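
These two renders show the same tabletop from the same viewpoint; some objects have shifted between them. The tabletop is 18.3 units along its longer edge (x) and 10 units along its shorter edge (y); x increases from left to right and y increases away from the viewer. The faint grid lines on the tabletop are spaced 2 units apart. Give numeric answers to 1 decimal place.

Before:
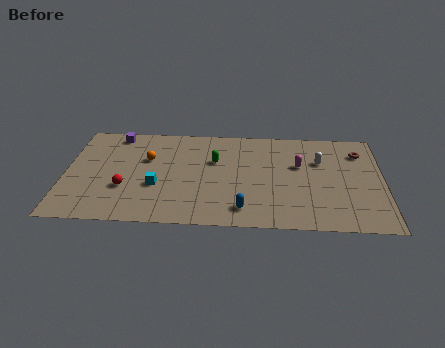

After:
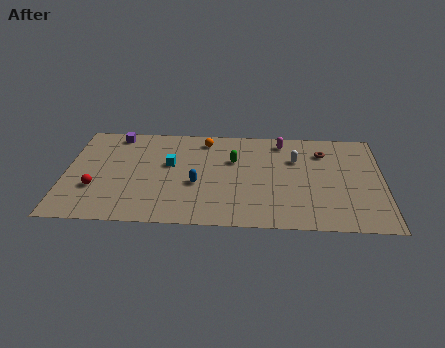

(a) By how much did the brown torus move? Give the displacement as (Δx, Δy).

(-2.1, -0.1)

The brown torus started near (17.0, 7.7) and ended near (14.9, 7.6).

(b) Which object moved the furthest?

the orange sphere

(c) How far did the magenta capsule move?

2.6

The magenta capsule was near (13.5, 6.2) before and (12.5, 8.6) after, so it travelled √(1.0² + 2.4²) ≈ 2.6 units.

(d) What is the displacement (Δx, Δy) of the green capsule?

(1.1, 0.1)

From the two frames, the green capsule sits at roughly (8.6, 6.4) before and (9.7, 6.5) after.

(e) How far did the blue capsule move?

3.5

The blue capsule was near (10.3, 1.7) before and (7.6, 4.0) after, so it travelled √(2.7² + 2.3²) ≈ 3.5 units.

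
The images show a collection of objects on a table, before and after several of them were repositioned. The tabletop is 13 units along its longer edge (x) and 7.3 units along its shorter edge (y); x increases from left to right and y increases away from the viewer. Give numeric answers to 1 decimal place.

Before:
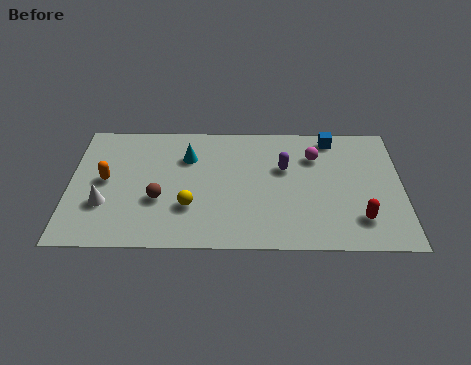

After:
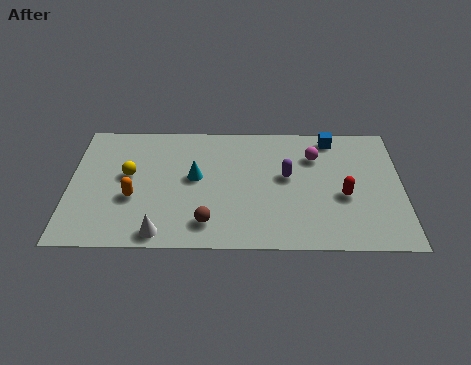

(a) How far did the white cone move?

2.7

The white cone was near (1.4, 2.4) before and (3.6, 0.8) after, so it travelled √(2.2² + 1.6²) ≈ 2.7 units.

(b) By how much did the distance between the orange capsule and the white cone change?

+0.9

The distance was about 1.4 in the first image and 2.3 in the second, so they moved 0.9 units further apart.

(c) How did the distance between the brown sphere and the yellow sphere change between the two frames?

+2.8

They were about 1.3 units apart before and 4.1 after — 2.8 units further apart.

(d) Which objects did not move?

the magenta sphere and the blue cube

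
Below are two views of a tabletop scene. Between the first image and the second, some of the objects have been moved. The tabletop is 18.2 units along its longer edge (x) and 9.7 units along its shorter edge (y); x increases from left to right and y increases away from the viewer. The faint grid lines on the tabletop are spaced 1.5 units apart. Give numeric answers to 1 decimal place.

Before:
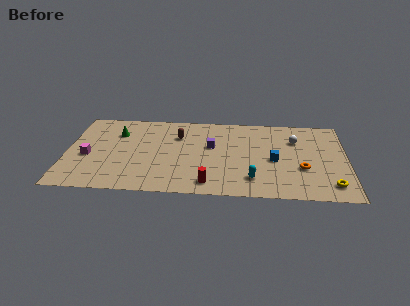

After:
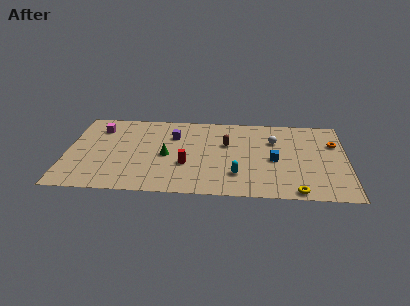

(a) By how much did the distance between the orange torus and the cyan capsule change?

+4.0

They were about 3.5 units apart before and 7.5 after — 4.0 units further apart.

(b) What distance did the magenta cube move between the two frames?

3.5

From (1.4, 4.1) to (2.0, 7.5), the magenta cube covered √(0.6² + 3.4²) ≈ 3.5 units.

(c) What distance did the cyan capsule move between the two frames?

1.1

The cyan capsule was near (12.1, 2.1) before and (11.1, 2.5) after, so it travelled √(1.0² + 0.4²) ≈ 1.1 units.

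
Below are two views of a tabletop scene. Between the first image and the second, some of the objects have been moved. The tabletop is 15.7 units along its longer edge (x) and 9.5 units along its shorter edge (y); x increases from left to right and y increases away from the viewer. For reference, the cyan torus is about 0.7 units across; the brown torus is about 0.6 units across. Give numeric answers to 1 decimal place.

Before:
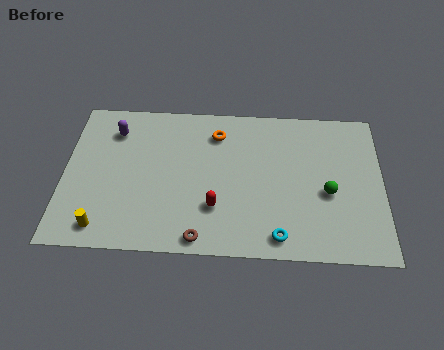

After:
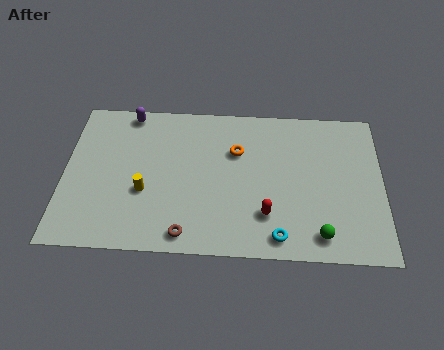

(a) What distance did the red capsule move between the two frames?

2.5

The red capsule was near (7.5, 2.8) before and (10.0, 2.5) after, so it travelled √(2.5² + 0.3²) ≈ 2.5 units.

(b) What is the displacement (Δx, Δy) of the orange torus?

(1.0, -1.1)

From the two frames, the orange torus sits at roughly (7.5, 7.5) before and (8.5, 6.4) after.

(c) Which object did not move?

the cyan torus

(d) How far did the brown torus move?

0.7

The brown torus moved from about (6.8, 0.9) to (6.1, 1.1), a distance of √(0.7² + 0.2²) ≈ 0.7.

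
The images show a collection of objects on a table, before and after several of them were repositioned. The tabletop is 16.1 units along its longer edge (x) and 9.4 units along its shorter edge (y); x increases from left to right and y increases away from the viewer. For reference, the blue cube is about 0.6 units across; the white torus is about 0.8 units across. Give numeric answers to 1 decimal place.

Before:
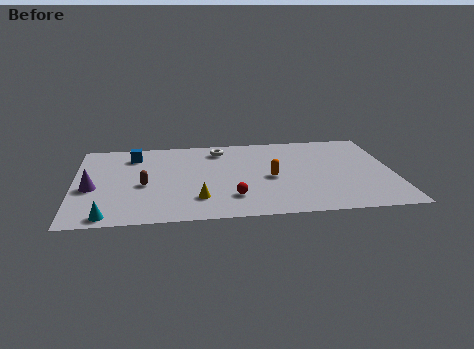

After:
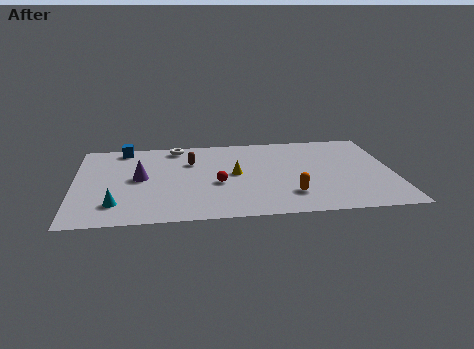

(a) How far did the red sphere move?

1.7

From (7.9, 2.3) to (7.2, 3.9), the red sphere covered √(0.7² + 1.6²) ≈ 1.7 units.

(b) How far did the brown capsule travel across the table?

3.4

From (3.5, 4.1) to (5.9, 6.5), the brown capsule covered √(2.4² + 2.4²) ≈ 3.4 units.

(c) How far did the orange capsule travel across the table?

2.2

From (9.9, 4.3) to (10.8, 2.3), the orange capsule covered √(0.9² + 2.0²) ≈ 2.2 units.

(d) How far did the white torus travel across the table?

2.3

The white torus was near (7.4, 7.8) before and (5.2, 8.3) after, so it travelled √(2.2² + 0.5²) ≈ 2.3 units.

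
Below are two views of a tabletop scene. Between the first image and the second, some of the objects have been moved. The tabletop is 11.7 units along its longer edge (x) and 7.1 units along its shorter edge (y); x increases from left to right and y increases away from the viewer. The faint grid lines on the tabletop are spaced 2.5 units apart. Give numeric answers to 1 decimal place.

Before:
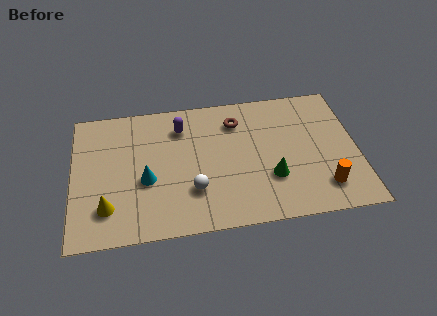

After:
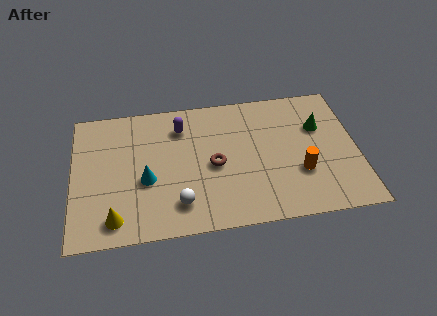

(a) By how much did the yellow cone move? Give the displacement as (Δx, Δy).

(0.3, -0.6)

The yellow cone started near (1.4, 1.7) and ended near (1.7, 1.1).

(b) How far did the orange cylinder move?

1.3

From (10.2, 1.5) to (9.3, 2.4), the orange cylinder covered √(0.9² + 0.9²) ≈ 1.3 units.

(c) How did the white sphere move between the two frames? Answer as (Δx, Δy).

(-0.6, -0.6)

The white sphere was at about (4.9, 2.1) and moved to about (4.3, 1.5).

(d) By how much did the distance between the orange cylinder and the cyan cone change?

-1.0

Before: roughly 7.3 units apart; after: 6.3. That's 1.0 units closer together.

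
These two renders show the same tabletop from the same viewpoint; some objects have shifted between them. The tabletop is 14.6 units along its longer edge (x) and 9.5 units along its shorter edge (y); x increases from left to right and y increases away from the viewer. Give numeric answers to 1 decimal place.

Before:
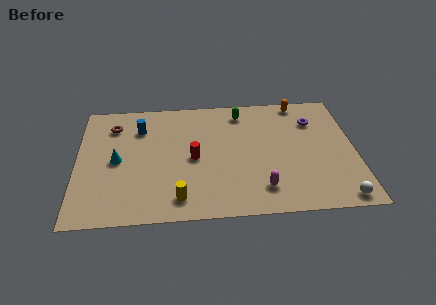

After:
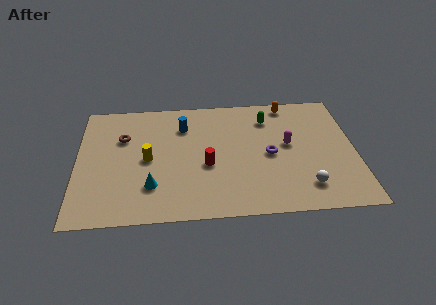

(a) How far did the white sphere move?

2.0

From (13.6, 0.9) to (11.9, 1.9), the white sphere covered √(1.7² + 1.0²) ≈ 2.0 units.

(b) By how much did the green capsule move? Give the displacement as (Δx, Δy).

(1.4, -0.6)

The green capsule started near (8.7, 8.0) and ended near (10.1, 7.4).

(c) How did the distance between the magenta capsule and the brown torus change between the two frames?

-0.7

Before: roughly 9.5 units apart; after: 8.8. That's 0.7 units closer together.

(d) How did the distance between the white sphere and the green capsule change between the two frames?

-2.8

The distance was about 8.6 in the first image and 5.8 in the second, so they moved 2.8 units closer together.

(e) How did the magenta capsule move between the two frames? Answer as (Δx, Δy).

(1.5, 3.3)

The magenta capsule was at about (9.6, 1.9) and moved to about (11.1, 5.2).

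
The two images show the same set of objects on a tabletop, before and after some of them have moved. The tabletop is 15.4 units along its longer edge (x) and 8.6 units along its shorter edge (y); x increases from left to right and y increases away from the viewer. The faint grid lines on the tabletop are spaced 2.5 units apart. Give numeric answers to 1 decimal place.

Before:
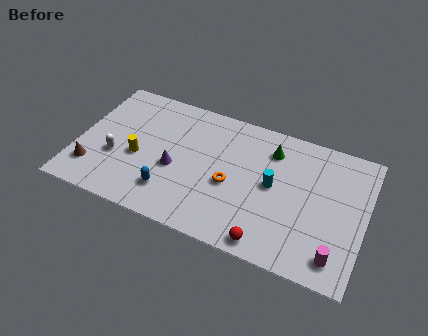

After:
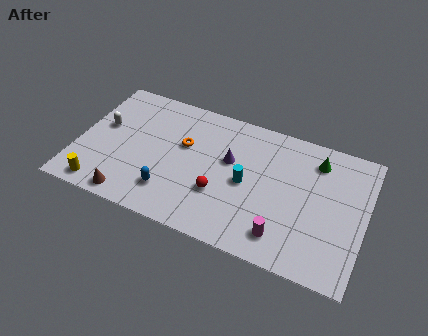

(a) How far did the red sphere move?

3.4

The red sphere was near (10.6, 0.9) before and (7.8, 2.9) after, so it travelled √(2.8² + 2.0²) ≈ 3.4 units.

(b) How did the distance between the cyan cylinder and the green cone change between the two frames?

+2.3

Before: roughly 2.2 units apart; after: 4.5. That's 2.3 units further apart.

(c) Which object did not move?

the blue capsule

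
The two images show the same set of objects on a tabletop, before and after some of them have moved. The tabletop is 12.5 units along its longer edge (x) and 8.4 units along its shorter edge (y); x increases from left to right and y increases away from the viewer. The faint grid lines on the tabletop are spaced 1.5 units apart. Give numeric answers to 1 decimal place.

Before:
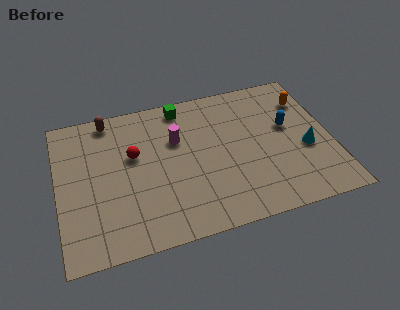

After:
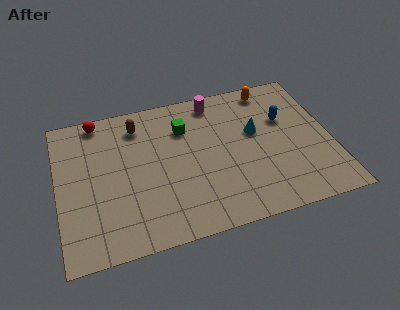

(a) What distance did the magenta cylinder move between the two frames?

2.6

From (5.5, 5.5) to (7.4, 7.3), the magenta cylinder covered √(1.9² + 1.8²) ≈ 2.6 units.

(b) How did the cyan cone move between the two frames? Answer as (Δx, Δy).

(-2.2, 1.6)

From the two frames, the cyan cone sits at roughly (11.3, 3.4) before and (9.1, 5.0) after.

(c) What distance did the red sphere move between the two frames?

2.9

From (3.5, 5.1) to (2.0, 7.6), the red sphere covered √(1.5² + 2.5²) ≈ 2.9 units.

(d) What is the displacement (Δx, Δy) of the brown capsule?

(1.3, -0.7)

The brown capsule started near (2.5, 7.5) and ended near (3.8, 6.8).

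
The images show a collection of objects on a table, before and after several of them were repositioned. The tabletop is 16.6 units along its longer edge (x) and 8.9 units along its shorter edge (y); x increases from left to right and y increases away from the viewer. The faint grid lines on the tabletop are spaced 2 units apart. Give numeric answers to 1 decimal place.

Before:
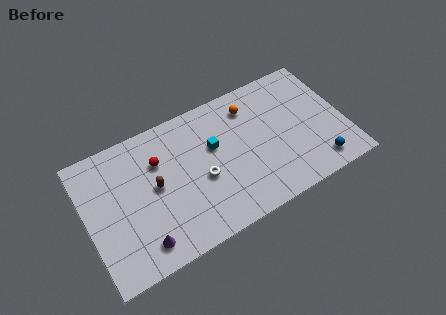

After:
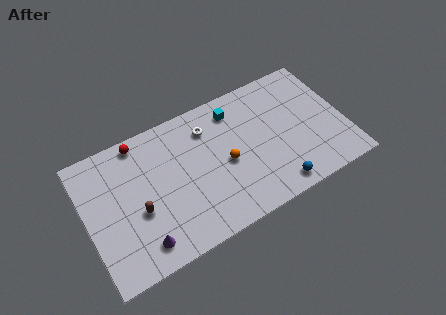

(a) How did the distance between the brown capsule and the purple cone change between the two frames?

-1.4

Before: roughly 3.5 units apart; after: 2.1. That's 1.4 units closer together.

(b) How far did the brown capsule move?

1.6

The brown capsule was near (4.4, 4.7) before and (3.2, 3.6) after, so it travelled √(1.2² + 1.1²) ≈ 1.6 units.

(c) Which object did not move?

the purple cone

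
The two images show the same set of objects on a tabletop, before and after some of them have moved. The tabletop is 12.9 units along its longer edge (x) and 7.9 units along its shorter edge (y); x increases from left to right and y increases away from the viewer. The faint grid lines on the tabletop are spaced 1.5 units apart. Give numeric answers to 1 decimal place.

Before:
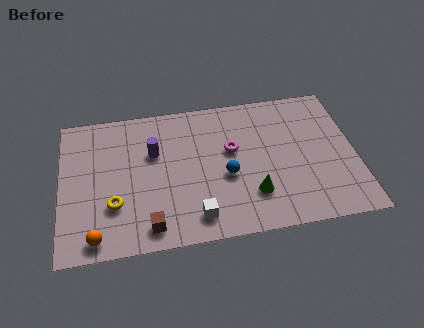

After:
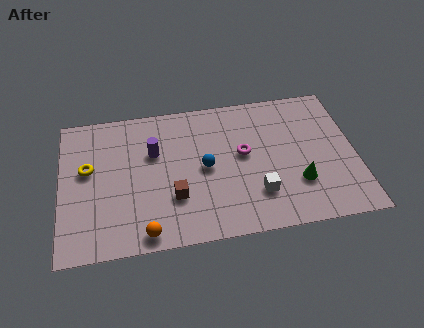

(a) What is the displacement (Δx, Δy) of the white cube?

(2.7, 0.8)

The white cube started near (5.8, 1.3) and ended near (8.5, 2.1).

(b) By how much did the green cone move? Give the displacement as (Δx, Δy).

(2.0, 0.3)

From the two frames, the green cone sits at roughly (8.3, 2.1) before and (10.3, 2.4) after.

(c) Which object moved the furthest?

the white cube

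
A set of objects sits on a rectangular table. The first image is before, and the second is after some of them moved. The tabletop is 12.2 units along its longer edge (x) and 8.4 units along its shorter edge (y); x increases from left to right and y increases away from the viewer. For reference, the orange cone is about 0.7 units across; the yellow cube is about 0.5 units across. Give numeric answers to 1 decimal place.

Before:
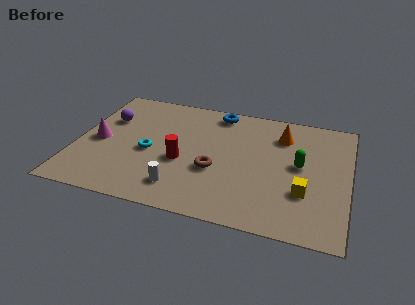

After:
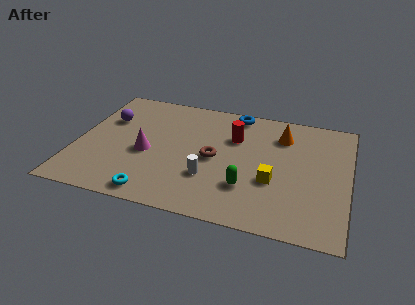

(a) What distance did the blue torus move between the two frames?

0.8

The blue torus was near (6.1, 7.4) before and (6.9, 7.5) after, so it travelled √(0.8² + 0.1²) ≈ 0.8 units.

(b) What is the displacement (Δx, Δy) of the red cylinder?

(2.2, 2.3)

The red cylinder started near (4.8, 3.4) and ended near (7.0, 5.7).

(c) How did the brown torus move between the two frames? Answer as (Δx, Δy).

(-0.1, 0.8)

The brown torus was at about (6.3, 3.2) and moved to about (6.2, 4.0).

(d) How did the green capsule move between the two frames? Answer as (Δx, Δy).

(-2.2, -2.1)

From the two frames, the green capsule sits at roughly (10.0, 4.5) before and (7.8, 2.4) after.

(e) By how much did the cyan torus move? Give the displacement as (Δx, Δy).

(0.5, -2.8)

The cyan torus was at about (3.3, 3.7) and moved to about (3.8, 0.9).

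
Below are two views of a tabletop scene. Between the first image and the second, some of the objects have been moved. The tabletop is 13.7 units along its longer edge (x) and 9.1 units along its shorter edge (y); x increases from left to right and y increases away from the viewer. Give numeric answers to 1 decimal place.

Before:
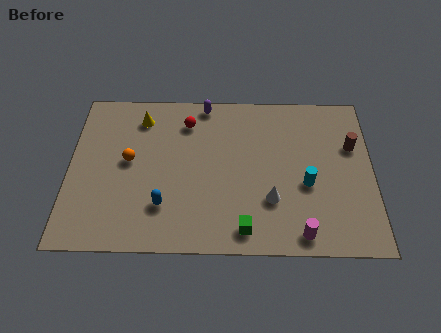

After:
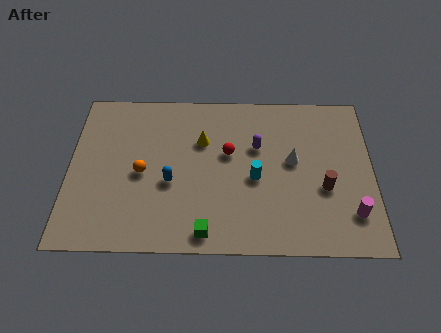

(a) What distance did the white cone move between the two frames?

2.4

The white cone was near (9.1, 2.8) before and (10.1, 5.0) after, so it travelled √(1.0² + 2.2²) ≈ 2.4 units.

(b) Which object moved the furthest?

the purple capsule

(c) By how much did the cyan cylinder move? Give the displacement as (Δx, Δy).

(-2.3, 0.3)

From the two frames, the cyan cylinder sits at roughly (10.7, 3.7) before and (8.4, 4.0) after.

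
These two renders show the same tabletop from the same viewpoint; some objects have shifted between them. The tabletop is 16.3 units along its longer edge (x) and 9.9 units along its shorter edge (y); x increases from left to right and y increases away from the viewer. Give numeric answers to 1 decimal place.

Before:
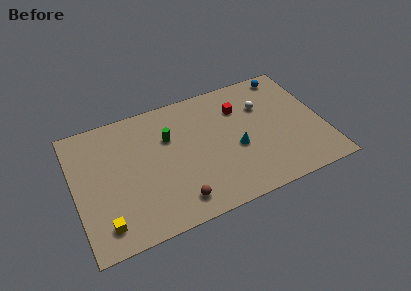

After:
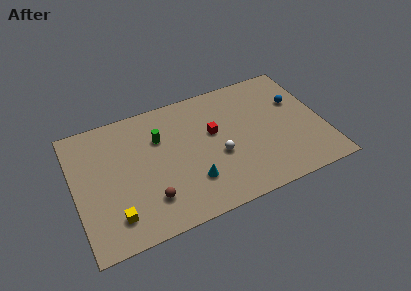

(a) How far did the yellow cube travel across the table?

0.8

The yellow cube moved from about (1.6, 1.7) to (2.3, 2.0), a distance of √(0.7² + 0.3²) ≈ 0.8.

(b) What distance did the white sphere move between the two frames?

4.3

From (12.6, 6.8) to (9.3, 4.0), the white sphere covered √(3.3² + 2.8²) ≈ 4.3 units.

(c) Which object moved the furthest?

the white sphere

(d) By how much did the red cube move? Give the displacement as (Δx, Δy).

(-1.9, -1.3)

From the two frames, the red cube sits at roughly (11.1, 7.2) before and (9.2, 5.9) after.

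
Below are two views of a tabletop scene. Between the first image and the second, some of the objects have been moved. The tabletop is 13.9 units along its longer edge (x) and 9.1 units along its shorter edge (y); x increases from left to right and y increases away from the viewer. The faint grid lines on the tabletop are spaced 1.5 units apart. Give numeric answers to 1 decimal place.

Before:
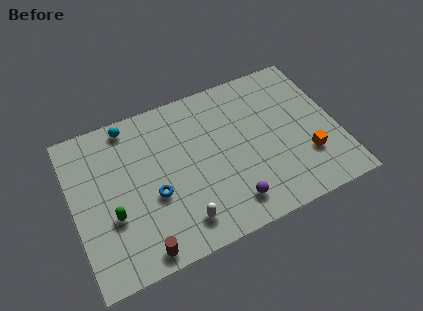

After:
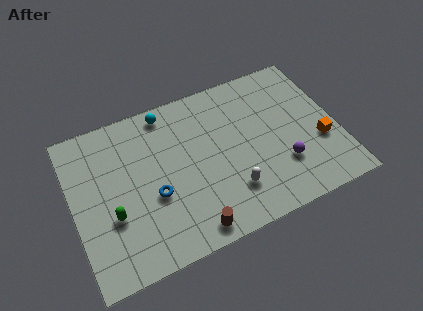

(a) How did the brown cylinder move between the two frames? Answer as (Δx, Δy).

(2.6, 0.1)

From the two frames, the brown cylinder sits at roughly (3.1, 0.9) before and (5.7, 1.0) after.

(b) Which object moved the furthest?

the purple sphere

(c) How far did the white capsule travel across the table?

2.8

From (5.3, 1.6) to (8.0, 2.3), the white capsule covered √(2.7² + 0.7²) ≈ 2.8 units.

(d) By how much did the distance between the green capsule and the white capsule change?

+2.4

Before: roughly 3.8 units apart; after: 6.2. That's 2.4 units further apart.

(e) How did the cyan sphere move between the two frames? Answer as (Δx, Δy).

(2.0, 0.0)

The cyan sphere was at about (3.3, 8.1) and moved to about (5.3, 8.1).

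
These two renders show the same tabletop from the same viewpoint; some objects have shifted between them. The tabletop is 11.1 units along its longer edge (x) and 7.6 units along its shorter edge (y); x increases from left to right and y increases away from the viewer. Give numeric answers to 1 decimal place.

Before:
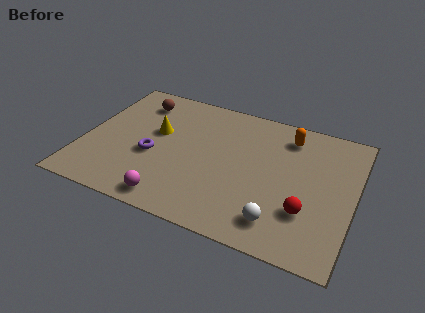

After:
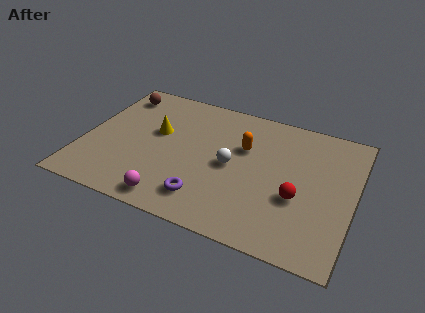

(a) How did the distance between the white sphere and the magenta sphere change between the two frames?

-0.8

The distance was about 4.3 in the first image and 3.5 in the second, so they moved 0.8 units closer together.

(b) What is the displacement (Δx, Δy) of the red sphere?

(-0.4, 0.6)

From the two frames, the red sphere sits at roughly (9.3, 2.3) before and (8.9, 2.9) after.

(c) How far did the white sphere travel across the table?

3.2

The white sphere moved from about (8.3, 1.4) to (6.1, 3.7), a distance of √(2.2² + 2.3²) ≈ 3.2.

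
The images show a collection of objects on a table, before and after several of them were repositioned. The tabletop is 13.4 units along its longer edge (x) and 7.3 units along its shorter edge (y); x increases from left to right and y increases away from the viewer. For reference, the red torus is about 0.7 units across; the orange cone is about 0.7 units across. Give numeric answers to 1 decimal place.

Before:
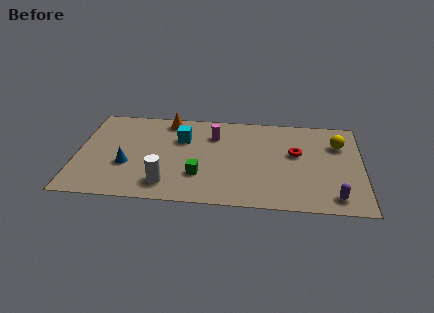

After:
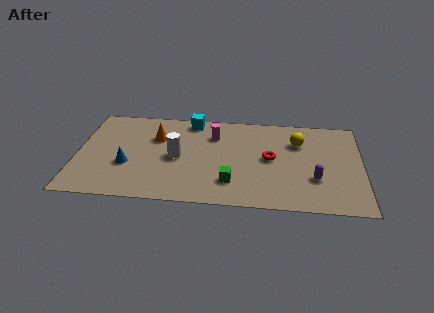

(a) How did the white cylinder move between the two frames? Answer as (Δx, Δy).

(0.4, 2.1)

From the two frames, the white cylinder sits at roughly (4.3, 1.4) before and (4.7, 3.5) after.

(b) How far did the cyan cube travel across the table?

1.6

The cyan cube moved from about (4.9, 5.0) to (5.3, 6.5), a distance of √(0.4² + 1.5²) ≈ 1.6.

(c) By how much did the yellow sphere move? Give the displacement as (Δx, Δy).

(-1.9, 0.0)

The yellow sphere started near (12.3, 5.2) and ended near (10.4, 5.2).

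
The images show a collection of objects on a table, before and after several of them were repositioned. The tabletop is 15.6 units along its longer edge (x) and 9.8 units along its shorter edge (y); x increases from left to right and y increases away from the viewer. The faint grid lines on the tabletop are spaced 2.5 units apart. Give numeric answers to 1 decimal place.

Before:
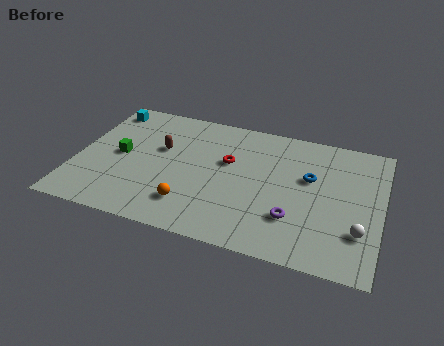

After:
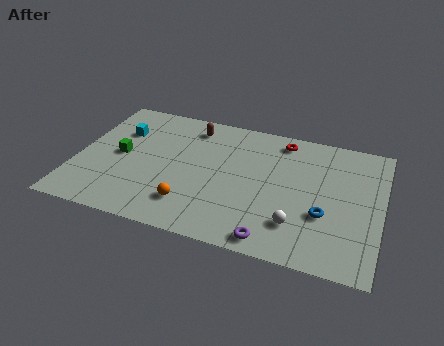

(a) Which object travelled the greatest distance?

the red torus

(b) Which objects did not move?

the orange sphere and the green cube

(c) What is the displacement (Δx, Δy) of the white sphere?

(-3.1, -0.4)

From the two frames, the white sphere sits at roughly (14.6, 2.8) before and (11.5, 2.4) after.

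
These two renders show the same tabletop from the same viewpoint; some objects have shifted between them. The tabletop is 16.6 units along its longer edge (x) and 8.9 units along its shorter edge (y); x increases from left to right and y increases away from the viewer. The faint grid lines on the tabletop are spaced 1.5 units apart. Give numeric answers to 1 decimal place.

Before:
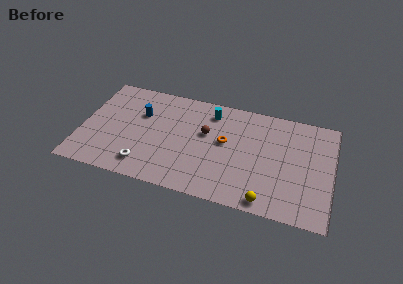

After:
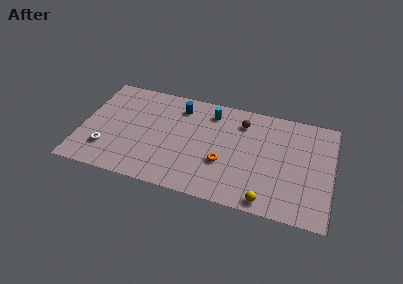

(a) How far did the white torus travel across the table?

2.7

From (4.4, 1.6) to (1.8, 2.3), the white torus covered √(2.6² + 0.7²) ≈ 2.7 units.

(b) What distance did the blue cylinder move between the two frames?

2.8

The blue cylinder moved from about (3.8, 5.9) to (6.3, 7.2), a distance of √(2.5² + 1.3²) ≈ 2.8.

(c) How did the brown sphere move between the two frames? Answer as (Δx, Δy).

(2.3, 1.6)

From the two frames, the brown sphere sits at roughly (8.2, 5.4) before and (10.5, 7.0) after.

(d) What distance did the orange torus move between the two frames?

1.8

From (9.5, 5.0) to (9.5, 3.2), the orange torus covered √(0.0² + 1.8²) ≈ 1.8 units.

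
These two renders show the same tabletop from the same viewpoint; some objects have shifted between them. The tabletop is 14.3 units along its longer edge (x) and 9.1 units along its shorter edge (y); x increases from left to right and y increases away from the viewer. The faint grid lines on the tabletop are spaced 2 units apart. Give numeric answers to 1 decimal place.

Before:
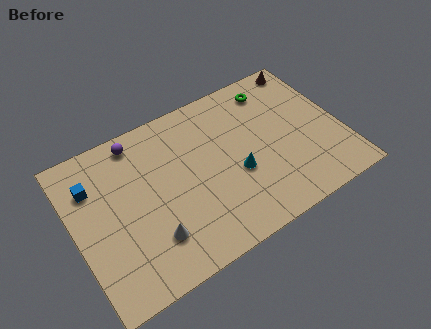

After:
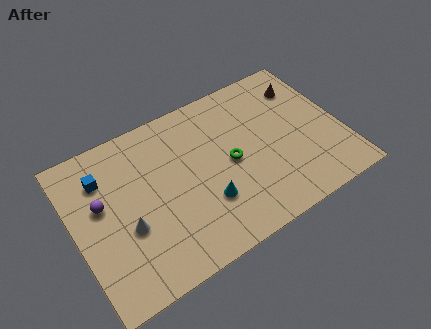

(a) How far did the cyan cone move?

2.0

The cyan cone was near (8.5, 3.6) before and (6.7, 2.8) after, so it travelled √(1.8² + 0.8²) ≈ 2.0 units.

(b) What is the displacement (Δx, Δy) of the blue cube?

(0.6, 0.2)

From the two frames, the blue cube sits at roughly (1.2, 6.6) before and (1.8, 6.8) after.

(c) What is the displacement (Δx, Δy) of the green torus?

(-2.9, -3.2)

From the two frames, the green torus sits at roughly (11.2, 7.6) before and (8.3, 4.4) after.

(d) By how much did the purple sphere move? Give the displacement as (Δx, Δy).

(-2.3, -2.6)

The purple sphere started near (3.8, 8.0) and ended near (1.5, 5.4).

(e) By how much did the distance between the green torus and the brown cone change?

+3.1

They were about 2.1 units apart before and 5.2 after — 3.1 units further apart.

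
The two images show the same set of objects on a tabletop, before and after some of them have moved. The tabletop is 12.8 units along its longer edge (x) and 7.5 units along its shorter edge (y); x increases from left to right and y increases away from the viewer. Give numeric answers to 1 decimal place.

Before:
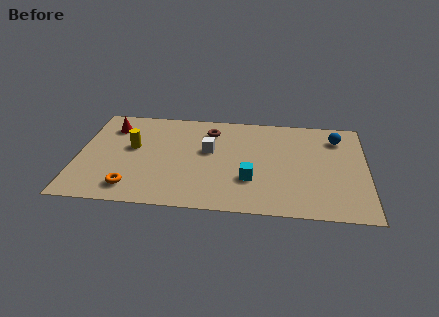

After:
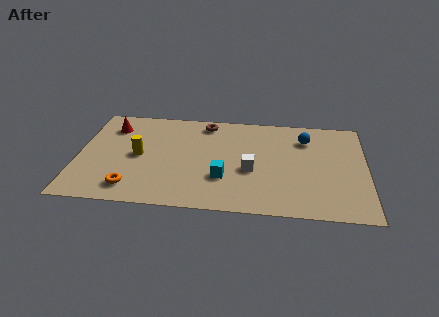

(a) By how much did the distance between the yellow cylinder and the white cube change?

+1.6

Before: roughly 3.4 units apart; after: 5.0. That's 1.6 units further apart.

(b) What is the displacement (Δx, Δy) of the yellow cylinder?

(0.3, -0.6)

The yellow cylinder started near (2.4, 4.3) and ended near (2.7, 3.7).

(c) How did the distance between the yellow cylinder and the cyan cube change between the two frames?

-1.6

Before: roughly 5.6 units apart; after: 4.0. That's 1.6 units closer together.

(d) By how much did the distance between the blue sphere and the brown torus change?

-1.1

They were about 5.7 units apart before and 4.6 after — 1.1 units closer together.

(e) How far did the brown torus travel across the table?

0.6

From (5.8, 5.9) to (5.6, 6.5), the brown torus covered √(0.2² + 0.6²) ≈ 0.6 units.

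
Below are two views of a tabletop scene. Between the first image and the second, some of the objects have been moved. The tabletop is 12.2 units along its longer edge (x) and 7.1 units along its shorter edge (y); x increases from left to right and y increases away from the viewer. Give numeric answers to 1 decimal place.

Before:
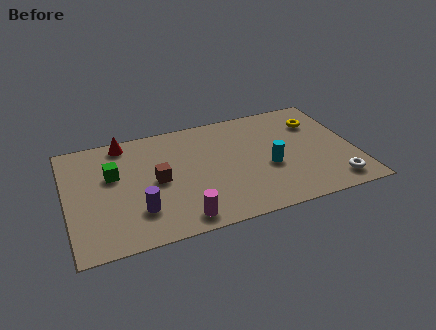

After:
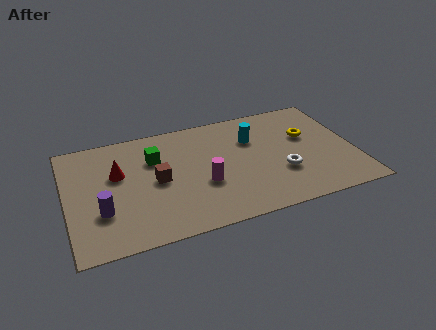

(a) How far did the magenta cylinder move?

2.1

The magenta cylinder was near (4.6, 0.9) before and (5.7, 2.7) after, so it travelled √(1.1² + 1.8²) ≈ 2.1 units.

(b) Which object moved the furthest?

the white torus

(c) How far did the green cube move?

1.9

From (2.0, 4.4) to (3.8, 4.9), the green cube covered √(1.8² + 0.5²) ≈ 1.9 units.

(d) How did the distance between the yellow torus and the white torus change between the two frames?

-1.7

Before: roughly 4.1 units apart; after: 2.4. That's 1.7 units closer together.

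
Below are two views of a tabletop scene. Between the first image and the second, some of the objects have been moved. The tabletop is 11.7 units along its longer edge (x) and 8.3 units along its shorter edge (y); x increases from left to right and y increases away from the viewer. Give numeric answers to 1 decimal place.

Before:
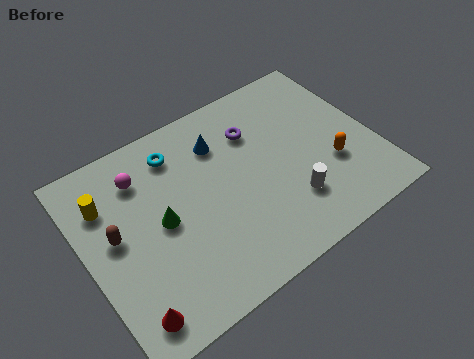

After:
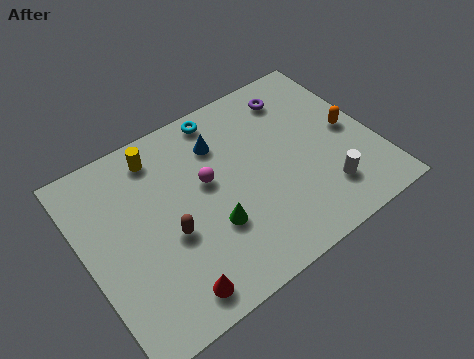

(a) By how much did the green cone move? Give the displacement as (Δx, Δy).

(1.8, -1.3)

From the two frames, the green cone sits at roughly (3.0, 4.1) before and (4.8, 2.8) after.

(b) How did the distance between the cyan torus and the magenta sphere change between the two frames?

+1.3

The distance was about 1.5 in the first image and 2.8 in the second, so they moved 1.3 units further apart.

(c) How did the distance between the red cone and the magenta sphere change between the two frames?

-1.1

They were about 5.4 units apart before and 4.3 after — 1.1 units closer together.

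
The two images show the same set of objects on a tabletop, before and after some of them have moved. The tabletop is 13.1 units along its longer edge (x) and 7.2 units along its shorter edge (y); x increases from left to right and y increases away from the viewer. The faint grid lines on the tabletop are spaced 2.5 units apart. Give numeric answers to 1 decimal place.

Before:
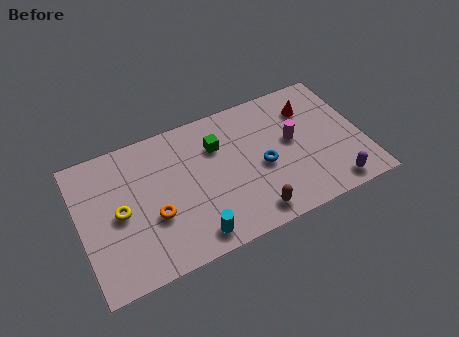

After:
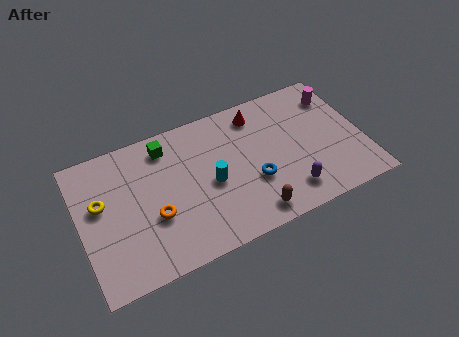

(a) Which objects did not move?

the orange torus and the brown capsule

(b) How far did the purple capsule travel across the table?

2.1

The purple capsule moved from about (11.4, 0.9) to (9.4, 1.4), a distance of √(2.0² + 0.5²) ≈ 2.1.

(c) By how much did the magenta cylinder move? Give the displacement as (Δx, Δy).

(2.3, 1.6)

The magenta cylinder started near (9.9, 4.0) and ended near (12.2, 5.6).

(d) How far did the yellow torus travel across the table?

1.1

The yellow torus moved from about (1.8, 3.5) to (1.0, 4.3), a distance of √(0.8² + 0.8²) ≈ 1.1.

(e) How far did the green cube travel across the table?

2.5

The green cube moved from about (6.5, 5.1) to (4.2, 6.0), a distance of √(2.3² + 0.9²) ≈ 2.5.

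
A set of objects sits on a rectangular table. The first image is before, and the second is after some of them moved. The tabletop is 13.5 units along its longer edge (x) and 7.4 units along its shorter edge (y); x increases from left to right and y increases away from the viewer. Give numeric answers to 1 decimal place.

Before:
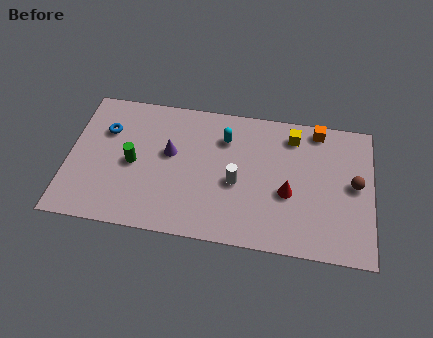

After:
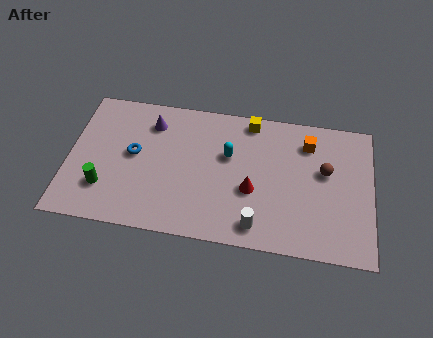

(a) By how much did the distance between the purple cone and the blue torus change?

-1.1

They were about 3.0 units apart before and 1.9 after — 1.1 units closer together.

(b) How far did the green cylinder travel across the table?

1.9

From (2.9, 3.5) to (1.7, 2.0), the green cylinder covered √(1.2² + 1.5²) ≈ 1.9 units.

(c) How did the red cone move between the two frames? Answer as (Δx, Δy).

(-1.6, -0.1)

The red cone started near (9.8, 3.0) and ended near (8.2, 2.9).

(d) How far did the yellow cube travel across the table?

2.0

The yellow cube moved from about (9.9, 6.1) to (8.0, 6.6), a distance of √(1.9² + 0.5²) ≈ 2.0.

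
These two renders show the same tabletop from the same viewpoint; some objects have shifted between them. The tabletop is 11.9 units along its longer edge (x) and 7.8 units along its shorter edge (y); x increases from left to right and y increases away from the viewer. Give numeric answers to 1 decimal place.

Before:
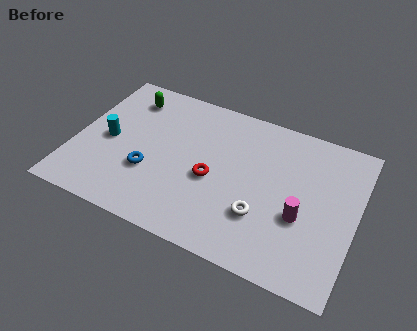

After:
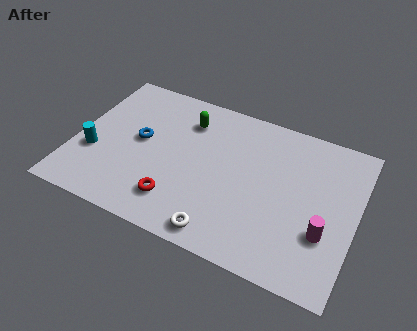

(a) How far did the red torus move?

2.1

The red torus was near (5.9, 3.4) before and (4.6, 1.7) after, so it travelled √(1.3² + 1.7²) ≈ 2.1 units.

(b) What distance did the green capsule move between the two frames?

2.6

The green capsule was near (1.9, 6.3) before and (4.5, 6.0) after, so it travelled √(2.6² + 0.3²) ≈ 2.6 units.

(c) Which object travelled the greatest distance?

the green capsule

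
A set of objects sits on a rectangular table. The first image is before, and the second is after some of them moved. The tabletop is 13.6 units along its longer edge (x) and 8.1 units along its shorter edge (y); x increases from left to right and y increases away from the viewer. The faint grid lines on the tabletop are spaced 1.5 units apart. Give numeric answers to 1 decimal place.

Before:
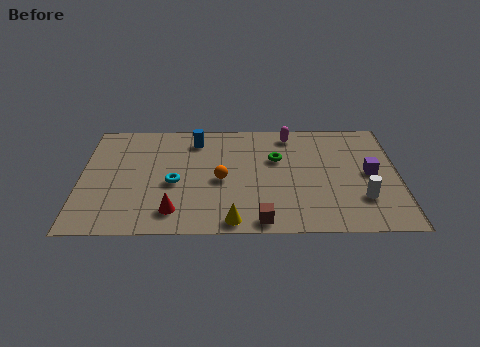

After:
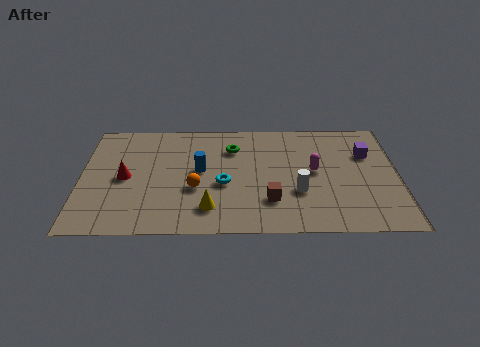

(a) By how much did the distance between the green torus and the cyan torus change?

-2.1

Before: roughly 4.7 units apart; after: 2.6. That's 2.1 units closer together.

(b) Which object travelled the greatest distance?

the red cone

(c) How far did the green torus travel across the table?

2.1

From (8.4, 5.2) to (6.5, 6.0), the green torus covered √(1.9² + 0.8²) ≈ 2.1 units.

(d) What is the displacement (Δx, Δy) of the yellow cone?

(-1.0, 0.9)

From the two frames, the yellow cone sits at roughly (6.5, 0.8) before and (5.5, 1.7) after.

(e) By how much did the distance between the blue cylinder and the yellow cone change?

-3.3

They were about 6.0 units apart before and 2.7 after — 3.3 units closer together.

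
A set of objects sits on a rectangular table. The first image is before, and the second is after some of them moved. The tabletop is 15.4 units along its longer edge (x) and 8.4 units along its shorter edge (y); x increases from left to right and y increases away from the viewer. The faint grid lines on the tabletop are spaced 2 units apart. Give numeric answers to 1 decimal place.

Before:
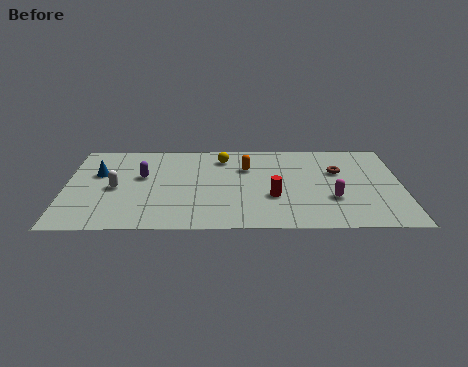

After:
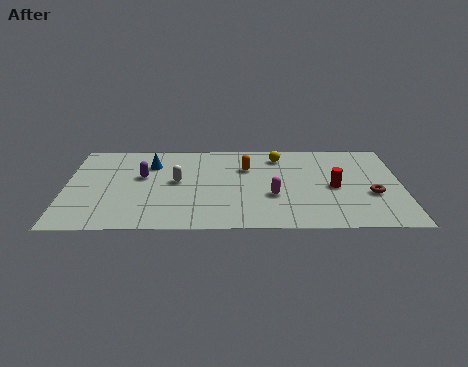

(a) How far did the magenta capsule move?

2.7

The magenta capsule was near (12.2, 2.8) before and (9.5, 3.1) after, so it travelled √(2.7² + 0.3²) ≈ 2.7 units.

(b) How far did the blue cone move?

2.6

The blue cone moved from about (1.5, 5.3) to (3.9, 6.2), a distance of √(2.4² + 0.9²) ≈ 2.6.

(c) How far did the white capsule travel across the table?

2.9

The white capsule moved from about (2.3, 3.9) to (5.1, 4.5), a distance of √(2.8² + 0.6²) ≈ 2.9.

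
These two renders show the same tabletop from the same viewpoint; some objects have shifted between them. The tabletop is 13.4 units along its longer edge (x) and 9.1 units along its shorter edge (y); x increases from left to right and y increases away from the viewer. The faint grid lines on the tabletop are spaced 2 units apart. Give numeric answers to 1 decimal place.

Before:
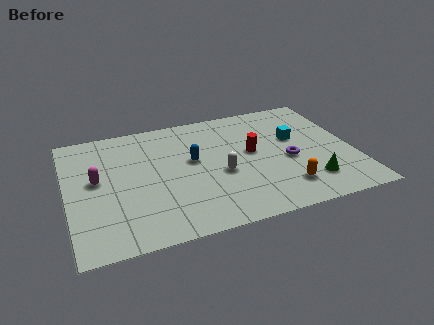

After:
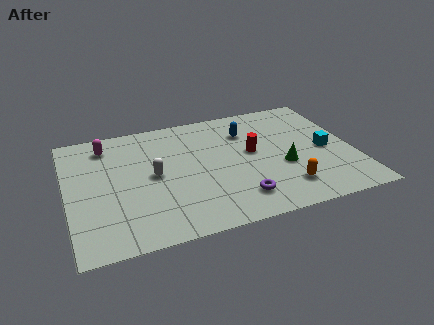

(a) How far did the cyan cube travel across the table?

1.8

From (10.8, 5.5) to (12.1, 4.2), the cyan cube covered √(1.3² + 1.3²) ≈ 1.8 units.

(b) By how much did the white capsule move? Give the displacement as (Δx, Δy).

(-3.1, 0.8)

From the two frames, the white capsule sits at roughly (7.1, 3.8) before and (4.0, 4.6) after.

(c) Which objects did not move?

the red cylinder and the orange capsule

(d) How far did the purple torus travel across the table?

3.3

The purple torus was near (10.3, 3.9) before and (7.7, 1.8) after, so it travelled √(2.6² + 2.1²) ≈ 3.3 units.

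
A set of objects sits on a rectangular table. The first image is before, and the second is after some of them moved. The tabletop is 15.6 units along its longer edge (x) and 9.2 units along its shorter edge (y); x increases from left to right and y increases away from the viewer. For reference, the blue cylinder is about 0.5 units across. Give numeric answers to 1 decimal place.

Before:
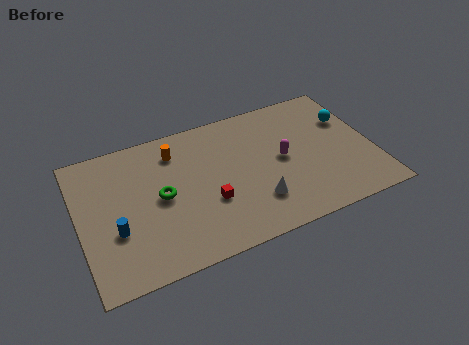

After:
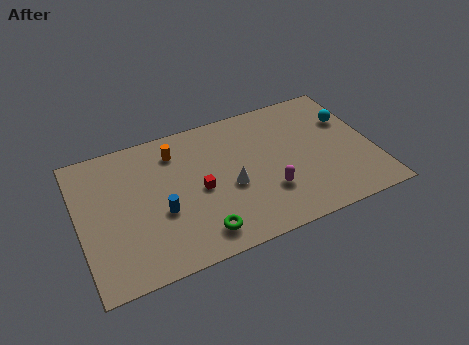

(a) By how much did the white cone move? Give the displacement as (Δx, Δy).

(-1.2, 1.5)

The white cone was at about (9.1, 2.4) and moved to about (7.9, 3.9).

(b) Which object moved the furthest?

the green torus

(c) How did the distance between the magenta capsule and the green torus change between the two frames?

-2.5

Before: roughly 6.5 units apart; after: 4.0. That's 2.5 units closer together.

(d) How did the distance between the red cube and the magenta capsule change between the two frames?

-0.5

Before: roughly 4.3 units apart; after: 3.8. That's 0.5 units closer together.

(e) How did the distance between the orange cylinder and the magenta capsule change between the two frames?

+0.3

The distance was about 6.1 in the first image and 6.4 in the second, so they moved 0.3 units further apart.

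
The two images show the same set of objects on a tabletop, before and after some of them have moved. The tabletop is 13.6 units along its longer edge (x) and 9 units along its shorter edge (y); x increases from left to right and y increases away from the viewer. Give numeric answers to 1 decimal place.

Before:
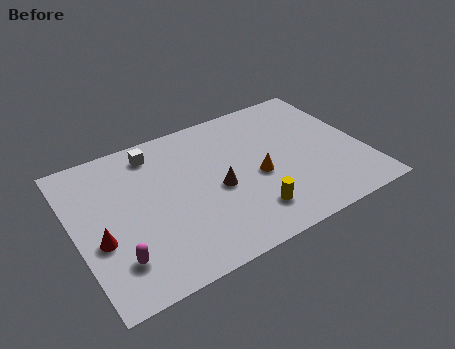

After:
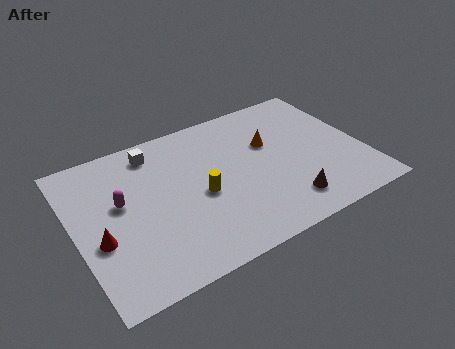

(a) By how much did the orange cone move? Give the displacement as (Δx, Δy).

(0.9, 1.8)

The orange cone started near (8.5, 3.9) and ended near (9.4, 5.7).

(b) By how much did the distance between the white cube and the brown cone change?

+3.6

The distance was about 4.4 in the first image and 8.0 in the second, so they moved 3.6 units further apart.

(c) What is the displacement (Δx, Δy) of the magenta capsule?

(0.6, 3.1)

From the two frames, the magenta capsule sits at roughly (1.6, 2.1) before and (2.2, 5.2) after.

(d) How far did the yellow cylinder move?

2.9

The yellow cylinder was near (7.8, 1.9) before and (5.8, 4.0) after, so it travelled √(2.0² + 2.1²) ≈ 2.9 units.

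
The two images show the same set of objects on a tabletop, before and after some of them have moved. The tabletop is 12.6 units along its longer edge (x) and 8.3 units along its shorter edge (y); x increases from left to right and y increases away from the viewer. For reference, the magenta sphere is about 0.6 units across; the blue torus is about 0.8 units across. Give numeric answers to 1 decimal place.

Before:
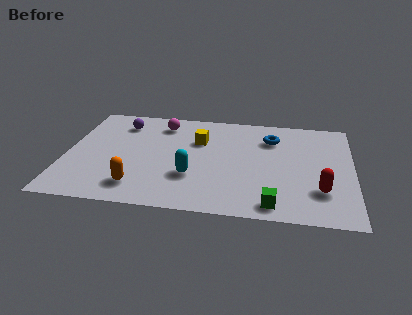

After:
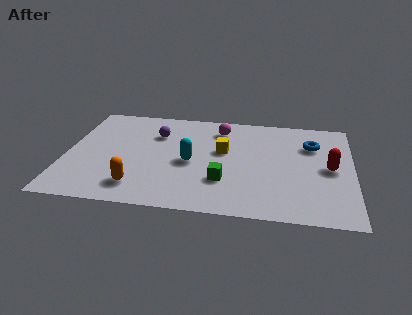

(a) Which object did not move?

the orange capsule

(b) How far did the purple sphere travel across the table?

1.7

The purple sphere moved from about (2.3, 6.6) to (3.9, 5.9), a distance of √(1.6² + 0.7²) ≈ 1.7.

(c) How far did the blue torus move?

1.8

From (9.0, 6.2) to (10.8, 5.9), the blue torus covered √(1.8² + 0.3²) ≈ 1.8 units.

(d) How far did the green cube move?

2.7

The green cube was near (9.2, 1.0) before and (7.0, 2.5) after, so it travelled √(2.2² + 1.5²) ≈ 2.7 units.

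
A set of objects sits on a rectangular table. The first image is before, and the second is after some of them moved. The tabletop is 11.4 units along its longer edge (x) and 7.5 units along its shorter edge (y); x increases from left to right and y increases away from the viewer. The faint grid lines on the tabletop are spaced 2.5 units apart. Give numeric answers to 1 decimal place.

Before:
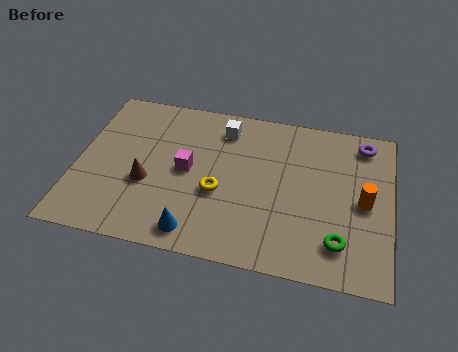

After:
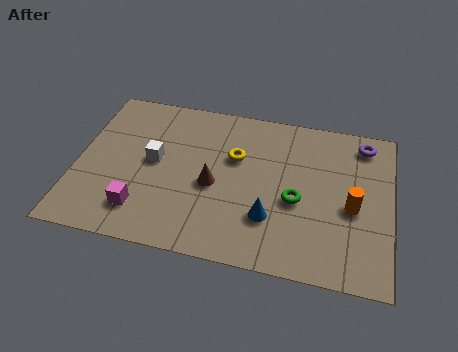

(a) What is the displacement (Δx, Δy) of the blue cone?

(2.6, 1.2)

The blue cone started near (4.5, 1.0) and ended near (7.1, 2.2).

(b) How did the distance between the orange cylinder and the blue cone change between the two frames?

-3.3

They were about 6.4 units apart before and 3.1 after — 3.3 units closer together.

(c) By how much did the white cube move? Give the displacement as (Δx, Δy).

(-2.4, -2.1)

The white cube started near (5.2, 6.1) and ended near (2.8, 4.0).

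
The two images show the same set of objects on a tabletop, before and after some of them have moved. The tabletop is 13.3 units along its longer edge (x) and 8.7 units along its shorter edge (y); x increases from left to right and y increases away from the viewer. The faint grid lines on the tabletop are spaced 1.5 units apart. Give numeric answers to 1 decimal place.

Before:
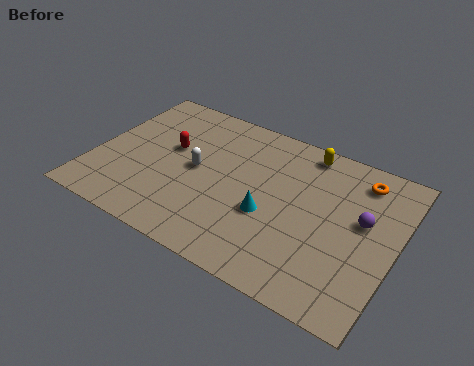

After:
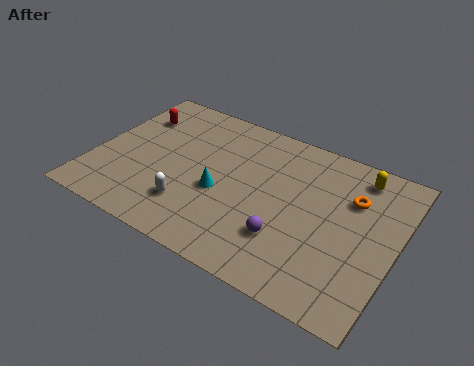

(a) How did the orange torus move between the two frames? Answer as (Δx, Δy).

(-0.2, -1.2)

From the two frames, the orange torus sits at roughly (11.4, 7.2) before and (11.2, 6.0) after.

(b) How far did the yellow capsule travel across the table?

2.4

From (8.9, 7.7) to (11.3, 7.4), the yellow capsule covered √(2.4² + 0.3²) ≈ 2.4 units.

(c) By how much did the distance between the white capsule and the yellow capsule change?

+3.0

Before: roughly 5.5 units apart; after: 8.5. That's 3.0 units further apart.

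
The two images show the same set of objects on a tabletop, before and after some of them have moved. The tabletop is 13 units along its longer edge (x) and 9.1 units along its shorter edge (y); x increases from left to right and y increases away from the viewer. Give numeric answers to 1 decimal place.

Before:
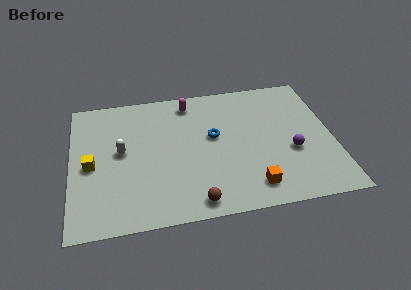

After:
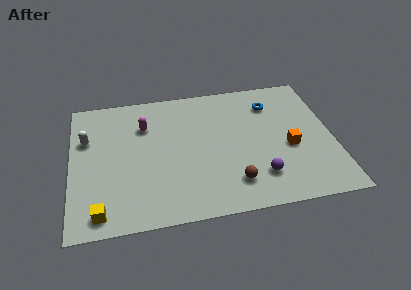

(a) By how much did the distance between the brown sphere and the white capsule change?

+3.0

They were about 5.2 units apart before and 8.2 after — 3.0 units further apart.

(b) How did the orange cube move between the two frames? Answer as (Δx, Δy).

(2.0, 2.3)

The orange cube started near (8.8, 1.5) and ended near (10.8, 3.8).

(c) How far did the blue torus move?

3.5

The blue torus moved from about (7.1, 5.2) to (10.1, 7.0), a distance of √(3.0² + 1.8²) ≈ 3.5.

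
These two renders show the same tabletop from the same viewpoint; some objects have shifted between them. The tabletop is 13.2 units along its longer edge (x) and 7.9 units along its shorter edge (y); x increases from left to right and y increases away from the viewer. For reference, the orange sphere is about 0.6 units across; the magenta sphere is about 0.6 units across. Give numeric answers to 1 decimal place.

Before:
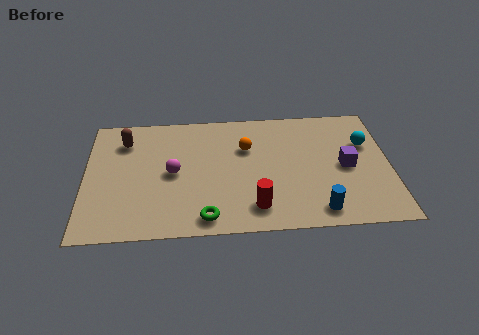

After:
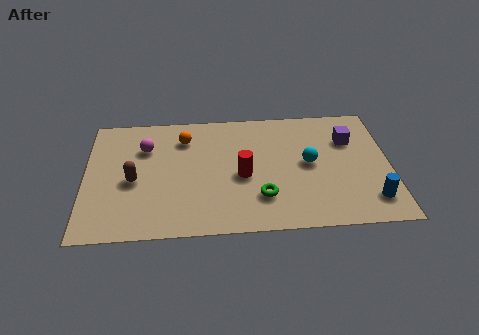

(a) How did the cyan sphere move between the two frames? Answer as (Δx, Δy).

(-2.5, -1.1)

The cyan sphere started near (12.2, 5.2) and ended near (9.7, 4.1).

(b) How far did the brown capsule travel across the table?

2.6

The brown capsule was near (1.7, 6.1) before and (2.1, 3.5) after, so it travelled √(0.4² + 2.6²) ≈ 2.6 units.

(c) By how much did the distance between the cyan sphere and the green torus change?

-5.3

They were about 8.2 units apart before and 2.9 after — 5.3 units closer together.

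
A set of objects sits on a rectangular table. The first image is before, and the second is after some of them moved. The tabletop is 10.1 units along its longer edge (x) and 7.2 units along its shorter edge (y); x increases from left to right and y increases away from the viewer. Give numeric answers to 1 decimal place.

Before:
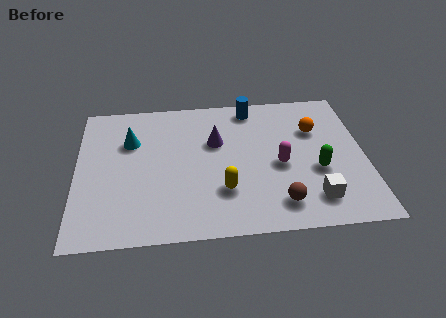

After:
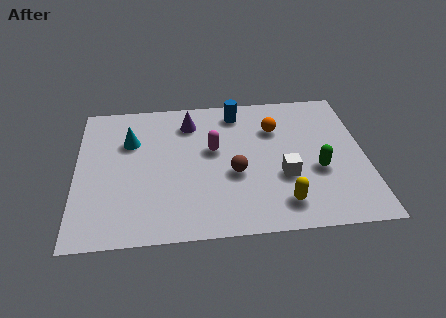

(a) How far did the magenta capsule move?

2.5

The magenta capsule was near (7.1, 3.2) before and (4.8, 4.2) after, so it travelled √(2.3² + 1.0²) ≈ 2.5 units.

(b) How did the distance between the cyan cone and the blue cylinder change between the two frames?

-0.5

The distance was about 4.5 in the first image and 4.0 in the second, so they moved 0.5 units closer together.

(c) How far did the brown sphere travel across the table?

2.2

The brown sphere was near (7.0, 1.3) before and (5.5, 2.9) after, so it travelled √(1.5² + 1.6²) ≈ 2.2 units.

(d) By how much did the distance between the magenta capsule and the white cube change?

+0.8

The distance was about 2.1 in the first image and 2.9 in the second, so they moved 0.8 units further apart.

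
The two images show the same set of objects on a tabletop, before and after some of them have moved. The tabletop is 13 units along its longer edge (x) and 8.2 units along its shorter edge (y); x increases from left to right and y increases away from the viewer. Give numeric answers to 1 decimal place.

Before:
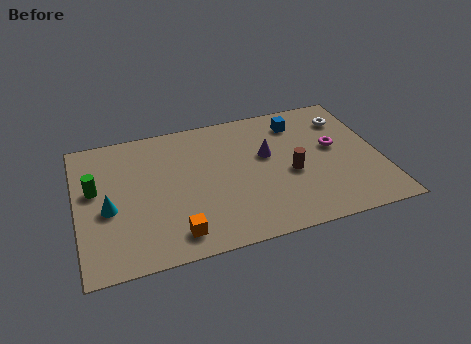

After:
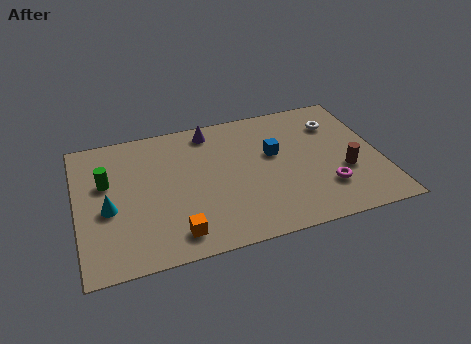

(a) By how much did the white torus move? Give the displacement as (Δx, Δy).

(-0.5, -0.2)

From the two frames, the white torus sits at roughly (11.8, 6.3) before and (11.3, 6.1) after.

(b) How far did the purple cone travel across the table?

3.2

The purple cone moved from about (8.2, 4.9) to (5.9, 7.1), a distance of √(2.3² + 2.2²) ≈ 3.2.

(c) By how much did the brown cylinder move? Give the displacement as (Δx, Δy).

(2.3, -0.5)

From the two frames, the brown cylinder sits at roughly (9.1, 3.5) before and (11.4, 3.0) after.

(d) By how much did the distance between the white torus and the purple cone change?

+1.6

They were about 3.9 units apart before and 5.5 after — 1.6 units further apart.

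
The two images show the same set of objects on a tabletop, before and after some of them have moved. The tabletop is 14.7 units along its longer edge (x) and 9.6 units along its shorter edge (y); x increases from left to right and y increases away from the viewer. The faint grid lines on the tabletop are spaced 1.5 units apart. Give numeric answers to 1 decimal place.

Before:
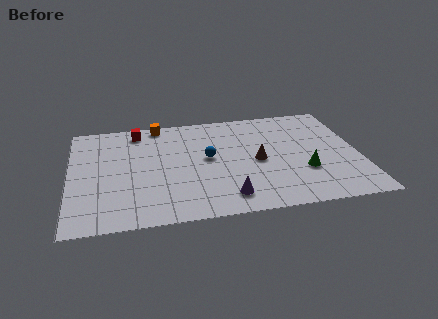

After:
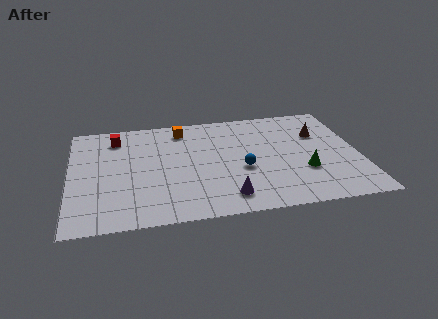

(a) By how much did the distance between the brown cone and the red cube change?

+3.4

The distance was about 7.1 in the first image and 10.5 in the second, so they moved 3.4 units further apart.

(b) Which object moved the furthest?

the brown cone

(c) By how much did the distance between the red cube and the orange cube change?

+2.2

The distance was about 1.2 in the first image and 3.4 in the second, so they moved 2.2 units further apart.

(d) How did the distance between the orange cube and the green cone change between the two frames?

-1.4

They were about 9.1 units apart before and 7.7 after — 1.4 units closer together.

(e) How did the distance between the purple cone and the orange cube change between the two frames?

-1.1

Before: roughly 7.9 units apart; after: 6.8. That's 1.1 units closer together.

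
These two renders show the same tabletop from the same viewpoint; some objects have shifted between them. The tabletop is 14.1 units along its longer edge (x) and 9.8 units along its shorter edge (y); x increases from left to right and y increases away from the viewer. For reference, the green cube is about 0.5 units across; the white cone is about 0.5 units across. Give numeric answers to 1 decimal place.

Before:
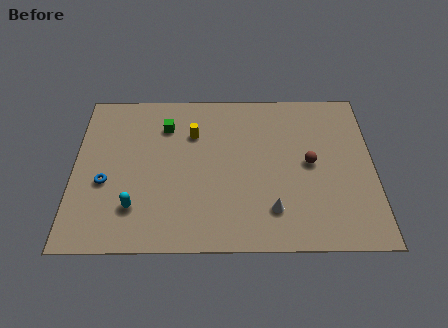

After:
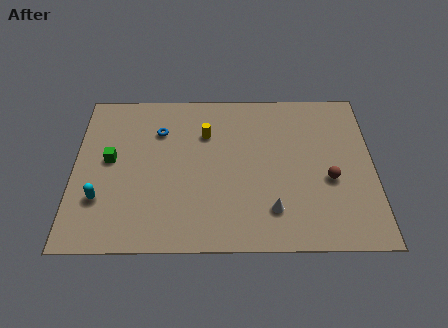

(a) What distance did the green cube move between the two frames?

3.3

The green cube moved from about (4.3, 7.4) to (1.7, 5.3), a distance of √(2.6² + 2.1²) ≈ 3.3.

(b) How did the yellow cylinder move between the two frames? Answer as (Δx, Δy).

(0.6, 0.0)

The yellow cylinder was at about (5.6, 6.9) and moved to about (6.2, 6.9).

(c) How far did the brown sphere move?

1.3

From (11.1, 5.0) to (12.0, 4.0), the brown sphere covered √(0.9² + 1.0²) ≈ 1.3 units.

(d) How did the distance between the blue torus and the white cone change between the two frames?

-0.8

Before: roughly 8.0 units apart; after: 7.2. That's 0.8 units closer together.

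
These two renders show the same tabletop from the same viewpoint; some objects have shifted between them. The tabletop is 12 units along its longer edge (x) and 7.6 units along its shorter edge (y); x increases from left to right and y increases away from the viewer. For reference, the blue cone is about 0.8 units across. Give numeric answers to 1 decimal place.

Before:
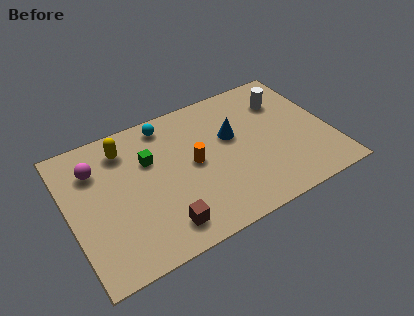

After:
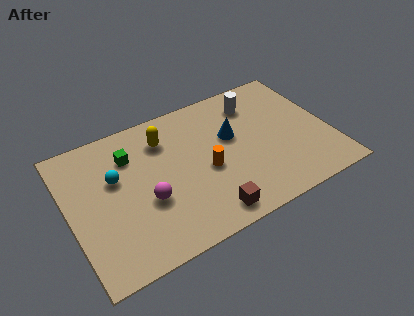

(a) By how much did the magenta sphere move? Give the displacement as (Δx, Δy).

(2.0, -2.7)

The magenta sphere started near (1.4, 5.6) and ended near (3.4, 2.9).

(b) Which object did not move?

the blue cone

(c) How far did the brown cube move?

2.0

The brown cube moved from about (3.9, 1.3) to (5.9, 1.0), a distance of √(2.0² + 0.3²) ≈ 2.0.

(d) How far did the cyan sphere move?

3.2

From (4.8, 6.6) to (2.2, 4.7), the cyan sphere covered √(2.6² + 1.9²) ≈ 3.2 units.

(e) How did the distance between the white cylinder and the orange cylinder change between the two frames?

-1.0

Before: roughly 4.8 units apart; after: 3.8. That's 1.0 units closer together.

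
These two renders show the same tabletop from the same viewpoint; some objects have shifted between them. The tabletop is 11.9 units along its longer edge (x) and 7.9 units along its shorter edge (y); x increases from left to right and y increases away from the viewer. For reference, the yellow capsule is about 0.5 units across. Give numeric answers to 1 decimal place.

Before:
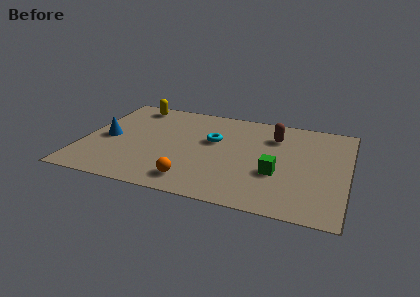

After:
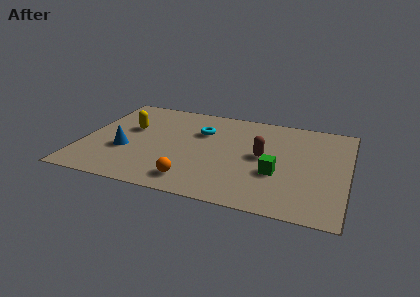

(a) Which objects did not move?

the green cube and the orange sphere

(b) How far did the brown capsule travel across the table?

1.8

The brown capsule was near (8.5, 5.9) before and (8.1, 4.1) after, so it travelled √(0.4² + 1.8²) ≈ 1.8 units.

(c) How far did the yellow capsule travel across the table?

2.1

The yellow capsule moved from about (1.9, 6.9) to (2.0, 4.8), a distance of √(0.1² + 2.1²) ≈ 2.1.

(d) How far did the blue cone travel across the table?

1.2

From (1.1, 3.7) to (2.0, 2.9), the blue cone covered √(0.9² + 0.8²) ≈ 1.2 units.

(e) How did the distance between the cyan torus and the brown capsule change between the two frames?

+0.3

The distance was about 2.9 in the first image and 3.2 in the second, so they moved 0.3 units further apart.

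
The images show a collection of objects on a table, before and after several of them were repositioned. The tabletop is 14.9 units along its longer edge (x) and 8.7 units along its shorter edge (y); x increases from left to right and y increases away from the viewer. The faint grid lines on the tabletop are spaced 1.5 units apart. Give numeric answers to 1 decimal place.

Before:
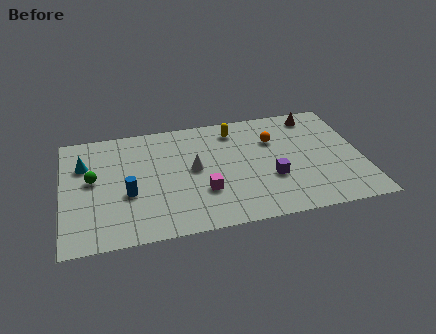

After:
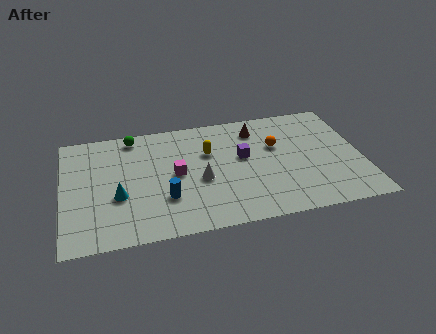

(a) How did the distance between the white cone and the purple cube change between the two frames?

-1.5

Before: roughly 4.1 units apart; after: 2.6. That's 1.5 units closer together.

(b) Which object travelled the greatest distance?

the green sphere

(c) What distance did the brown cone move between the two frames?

3.0

From (12.8, 7.5) to (9.8, 7.0), the brown cone covered √(3.0² + 0.5²) ≈ 3.0 units.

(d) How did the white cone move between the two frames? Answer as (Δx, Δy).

(0.3, -0.9)

The white cone started near (6.5, 4.6) and ended near (6.8, 3.7).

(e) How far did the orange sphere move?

0.5

From (10.6, 6.0) to (10.7, 5.5), the orange sphere covered √(0.1² + 0.5²) ≈ 0.5 units.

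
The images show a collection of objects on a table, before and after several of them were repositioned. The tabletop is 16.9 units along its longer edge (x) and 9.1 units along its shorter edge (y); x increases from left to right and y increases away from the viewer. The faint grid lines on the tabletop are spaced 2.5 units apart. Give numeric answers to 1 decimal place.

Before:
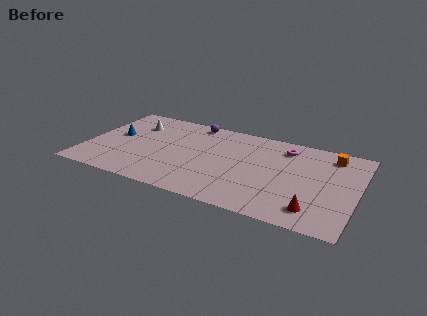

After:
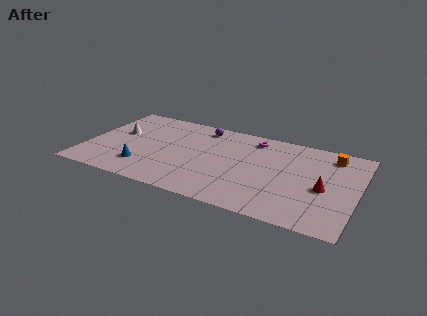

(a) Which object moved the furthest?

the blue cone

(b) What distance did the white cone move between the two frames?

1.6

The white cone was near (2.7, 6.7) before and (1.8, 5.4) after, so it travelled √(0.9² + 1.3²) ≈ 1.6 units.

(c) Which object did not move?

the orange cube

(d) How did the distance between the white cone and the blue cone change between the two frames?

+1.8

They were about 2.0 units apart before and 3.8 after — 1.8 units further apart.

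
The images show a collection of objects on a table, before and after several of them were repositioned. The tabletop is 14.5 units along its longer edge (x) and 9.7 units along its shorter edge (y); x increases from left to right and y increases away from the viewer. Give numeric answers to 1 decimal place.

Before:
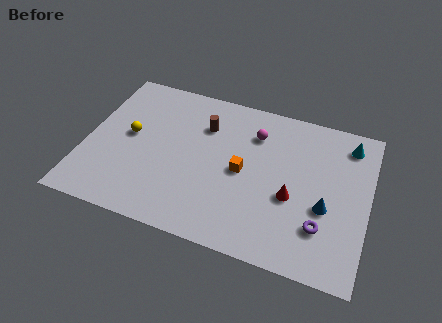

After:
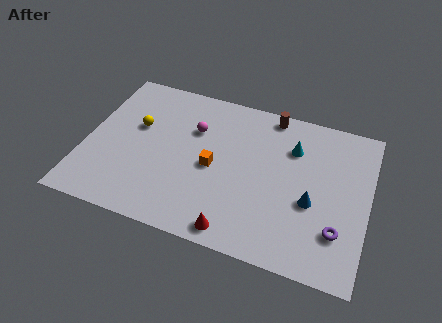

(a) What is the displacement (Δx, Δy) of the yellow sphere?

(0.3, 0.7)

The yellow sphere was at about (2.2, 5.2) and moved to about (2.5, 5.9).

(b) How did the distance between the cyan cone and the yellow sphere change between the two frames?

-3.4

Before: roughly 11.5 units apart; after: 8.1. That's 3.4 units closer together.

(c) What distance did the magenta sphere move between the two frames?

3.2

The magenta sphere was near (8.5, 7.3) before and (5.4, 6.6) after, so it travelled √(3.1² + 0.7²) ≈ 3.2 units.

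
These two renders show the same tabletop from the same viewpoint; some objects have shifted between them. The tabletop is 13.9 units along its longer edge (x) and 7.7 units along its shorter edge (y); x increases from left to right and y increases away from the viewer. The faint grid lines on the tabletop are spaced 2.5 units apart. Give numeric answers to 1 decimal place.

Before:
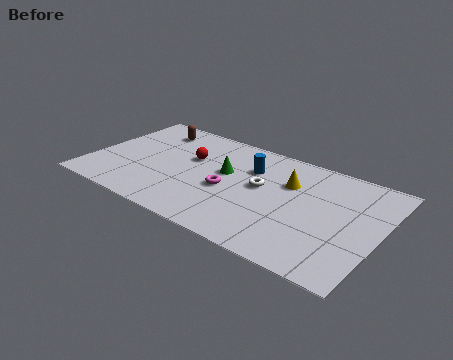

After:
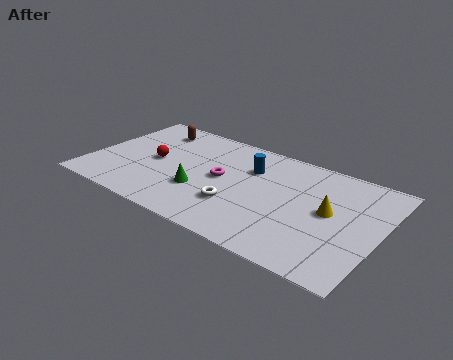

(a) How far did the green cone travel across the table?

2.1

From (6.4, 4.5) to (5.5, 2.6), the green cone covered √(0.9² + 1.9²) ≈ 2.1 units.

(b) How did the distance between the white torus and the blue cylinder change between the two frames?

+1.7

The distance was about 1.3 in the first image and 3.0 in the second, so they moved 1.7 units further apart.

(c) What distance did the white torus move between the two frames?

2.1

The white torus was near (8.2, 4.3) before and (7.3, 2.4) after, so it travelled √(0.9² + 1.9²) ≈ 2.1 units.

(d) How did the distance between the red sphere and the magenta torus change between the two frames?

+0.7

Before: roughly 2.6 units apart; after: 3.3. That's 0.7 units further apart.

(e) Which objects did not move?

the brown capsule and the blue cylinder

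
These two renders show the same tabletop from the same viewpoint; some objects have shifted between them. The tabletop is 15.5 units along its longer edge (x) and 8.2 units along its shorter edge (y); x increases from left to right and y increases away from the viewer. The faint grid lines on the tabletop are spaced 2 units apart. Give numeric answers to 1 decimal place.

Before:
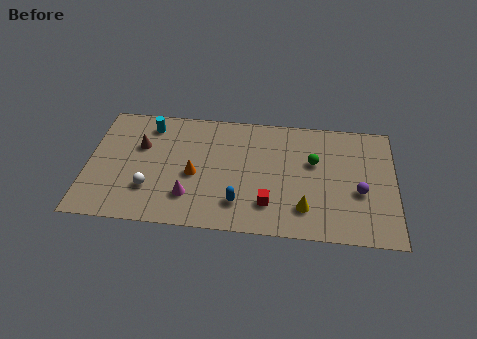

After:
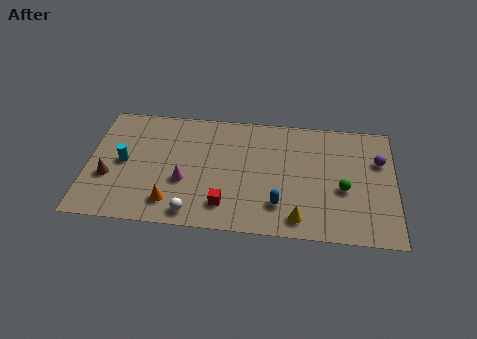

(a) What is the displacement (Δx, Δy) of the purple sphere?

(1.0, 2.2)

From the two frames, the purple sphere sits at roughly (13.7, 3.3) before and (14.7, 5.5) after.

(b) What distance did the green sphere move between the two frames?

2.3

The green sphere was near (11.4, 5.1) before and (12.9, 3.4) after, so it travelled √(1.5² + 1.7²) ≈ 2.3 units.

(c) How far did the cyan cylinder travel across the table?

3.0

The cyan cylinder was near (3.0, 6.8) before and (1.8, 4.1) after, so it travelled √(1.2² + 2.7²) ≈ 3.0 units.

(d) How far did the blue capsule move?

2.0

The blue capsule was near (7.7, 1.9) before and (9.7, 2.0) after, so it travelled √(2.0² + 0.1²) ≈ 2.0 units.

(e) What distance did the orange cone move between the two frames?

2.3

The orange cone moved from about (5.4, 3.6) to (4.3, 1.6), a distance of √(1.1² + 2.0²) ≈ 2.3.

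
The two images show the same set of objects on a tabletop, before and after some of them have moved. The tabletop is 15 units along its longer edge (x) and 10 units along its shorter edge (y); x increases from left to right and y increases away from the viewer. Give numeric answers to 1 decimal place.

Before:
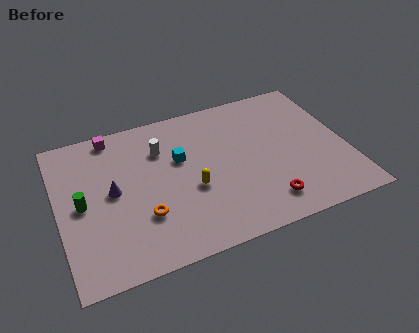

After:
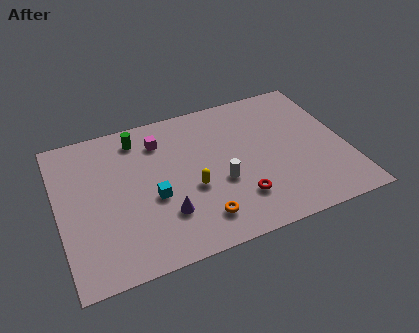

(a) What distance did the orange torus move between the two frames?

3.0

The orange torus was near (4.2, 3.1) before and (7.0, 1.9) after, so it travelled √(2.8² + 1.2²) ≈ 3.0 units.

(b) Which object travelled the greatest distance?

the green cylinder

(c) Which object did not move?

the yellow capsule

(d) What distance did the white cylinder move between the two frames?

4.3

The white cylinder moved from about (5.5, 7.2) to (8.3, 3.9), a distance of √(2.8² + 3.3²) ≈ 4.3.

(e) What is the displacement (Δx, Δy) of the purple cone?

(2.5, -2.4)

The purple cone was at about (2.8, 5.2) and moved to about (5.3, 2.8).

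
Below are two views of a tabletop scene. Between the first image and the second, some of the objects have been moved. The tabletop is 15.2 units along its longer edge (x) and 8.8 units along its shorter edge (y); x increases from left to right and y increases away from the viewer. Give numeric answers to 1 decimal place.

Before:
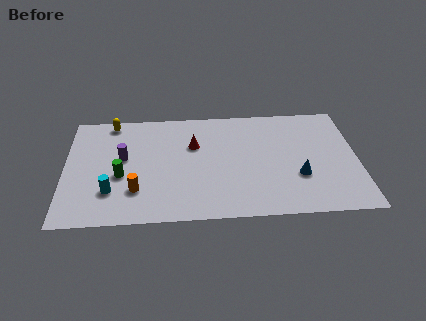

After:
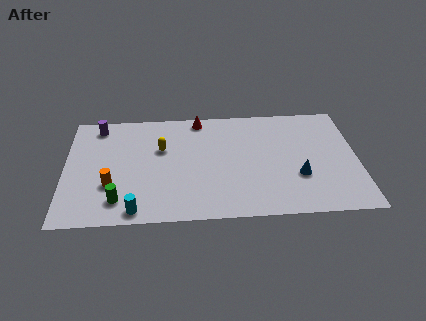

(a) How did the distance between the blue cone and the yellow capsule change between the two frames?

-3.3

Before: roughly 10.9 units apart; after: 7.6. That's 3.3 units closer together.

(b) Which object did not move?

the blue cone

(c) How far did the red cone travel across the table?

2.1

The red cone was near (6.7, 5.8) before and (7.0, 7.9) after, so it travelled √(0.3² + 2.1²) ≈ 2.1 units.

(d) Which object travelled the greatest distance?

the yellow capsule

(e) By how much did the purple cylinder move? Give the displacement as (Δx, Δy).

(-1.3, 2.6)

The purple cylinder was at about (3.0, 5.0) and moved to about (1.7, 7.6).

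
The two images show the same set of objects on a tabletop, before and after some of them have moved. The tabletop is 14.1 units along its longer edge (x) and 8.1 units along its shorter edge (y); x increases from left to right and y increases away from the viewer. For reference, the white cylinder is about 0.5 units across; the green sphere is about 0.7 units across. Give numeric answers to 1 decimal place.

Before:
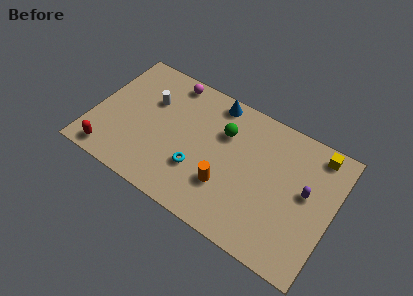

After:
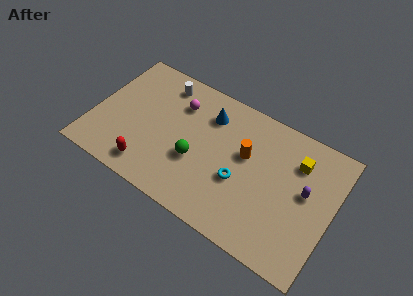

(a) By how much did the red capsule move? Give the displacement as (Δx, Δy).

(2.3, 0.3)

The red capsule started near (1.4, 1.0) and ended near (3.7, 1.3).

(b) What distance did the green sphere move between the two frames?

2.8

The green sphere moved from about (7.5, 5.6) to (6.2, 3.1), a distance of √(1.3² + 2.5²) ≈ 2.8.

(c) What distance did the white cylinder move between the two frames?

1.5

From (3.1, 5.4) to (3.6, 6.8), the white cylinder covered √(0.5² + 1.4²) ≈ 1.5 units.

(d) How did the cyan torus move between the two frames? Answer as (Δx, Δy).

(2.4, 0.6)

From the two frames, the cyan torus sits at roughly (6.4, 2.6) before and (8.8, 3.2) after.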